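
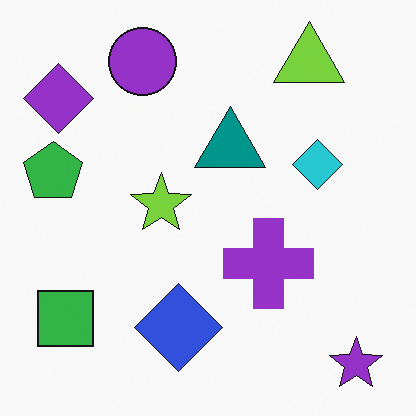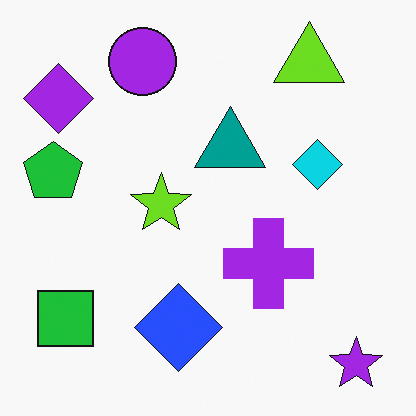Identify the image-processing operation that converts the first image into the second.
The transformation is: slightly oversaturated.

All colors are more vivid — a global saturation change.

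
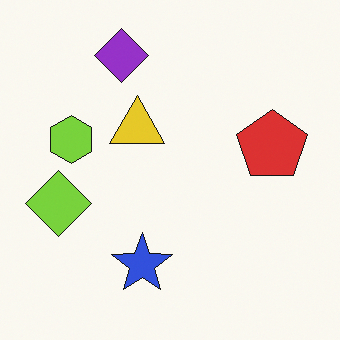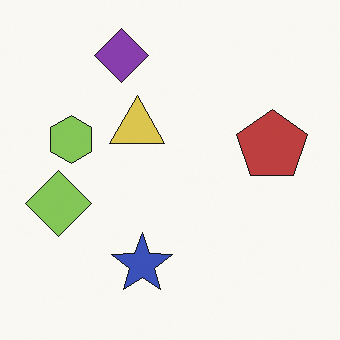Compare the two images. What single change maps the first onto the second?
The second image is the first slightly desaturated.

All colors are more muted and greyish — a global saturation change.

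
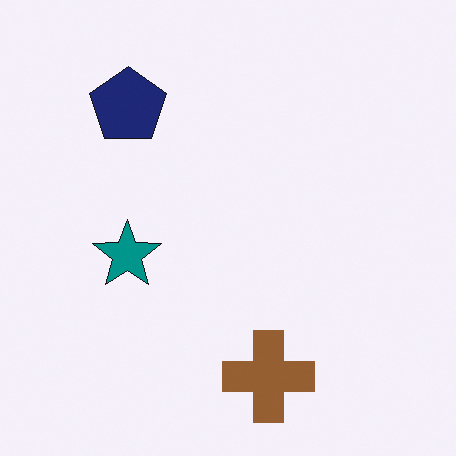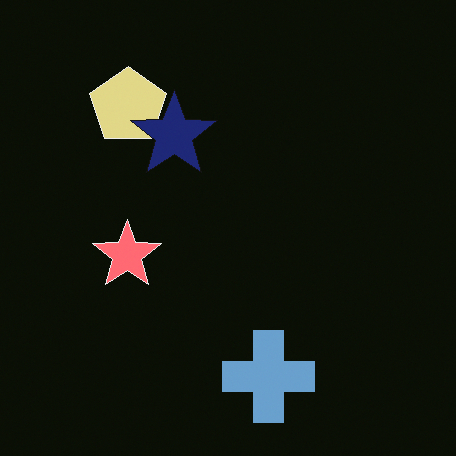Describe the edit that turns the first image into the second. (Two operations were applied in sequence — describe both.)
It was color-inverted (negative), then overlaid with an additional navy star.

The light background has become dark and every shape's color is its complement — a photographic negative. A navy star appears in the second image that is absent from the first.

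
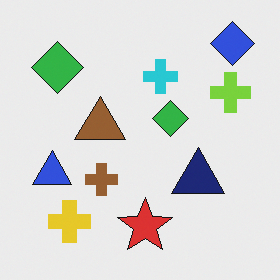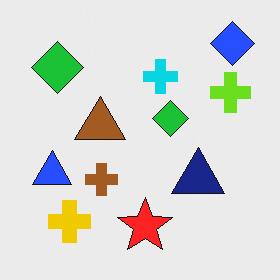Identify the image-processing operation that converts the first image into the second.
It was slightly oversaturated.

All colors are more vivid — a global saturation change.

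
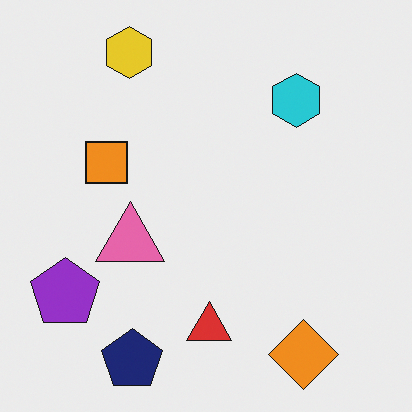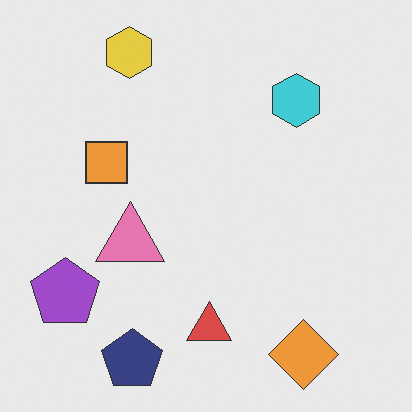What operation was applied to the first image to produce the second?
The second image is the first given slightly reduced contrast.

Tones are pushed toward mid-grey across the whole image — a global contrast change.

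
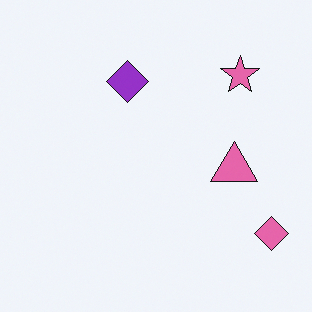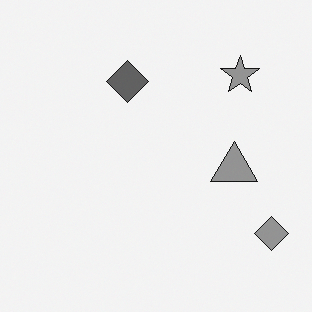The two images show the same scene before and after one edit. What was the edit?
The image was converted to grayscale.

All color is removed — every shape is now a shade of grey.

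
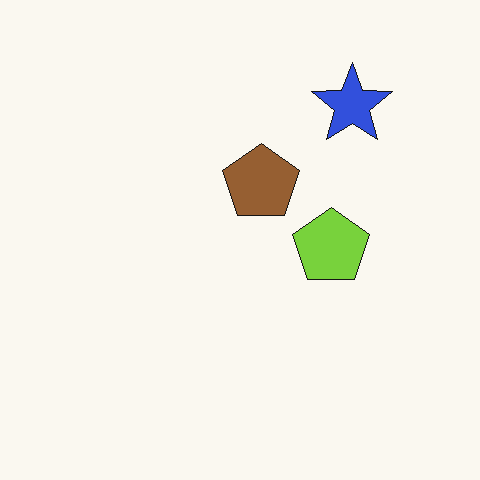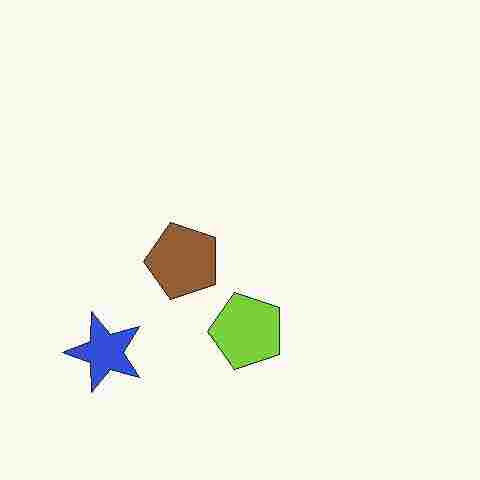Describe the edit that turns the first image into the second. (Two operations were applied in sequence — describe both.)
The second image is the first transposed (reflected across the top-left ↔ bottom-right diagonal), then heavily JPEG-compressed with obvious blocking artifacts.

Shapes have swapped their row and column positions — what was in the top-right is now in the bottom-left — a diagonal reflection. Blocky 8×8 compression artifacts appear around shape edges and the flat background shows ringing — characteristic JPEG degradation.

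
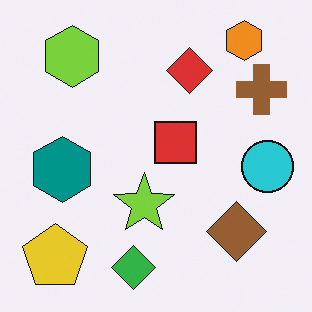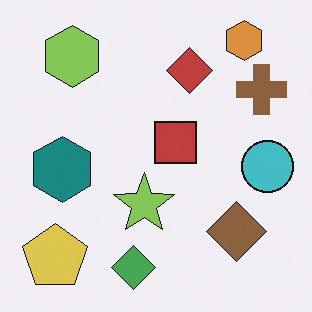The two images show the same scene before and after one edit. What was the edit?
The second image is the first slightly desaturated.

All colors are more muted and greyish — a global saturation change.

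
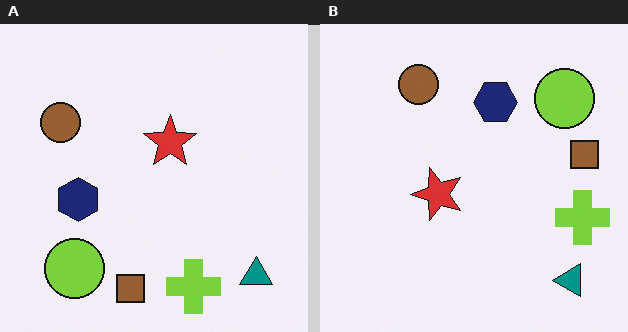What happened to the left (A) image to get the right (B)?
It was transposed (reflected across the top-left ↔ bottom-right diagonal).

Shapes have swapped their row and column positions — what was in the top-right is now in the bottom-left — a diagonal reflection.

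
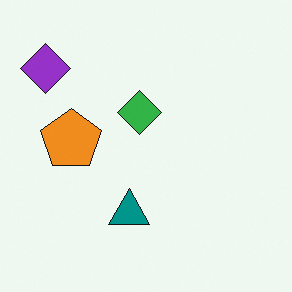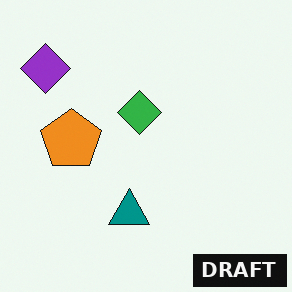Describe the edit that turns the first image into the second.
The image was watermarked with the text "DRAFT" in the lower-right corner.

A dark label reading "DRAFT" appears in the lower-right corner.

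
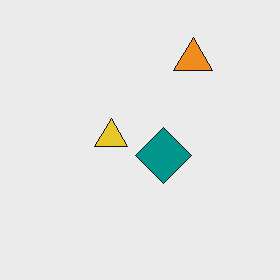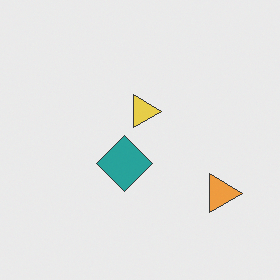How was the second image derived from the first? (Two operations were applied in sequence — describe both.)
The image was given slightly reduced contrast, then rotated 90° clockwise.

Tones are pushed toward mid-grey across the whole image — a global contrast change. The orange triangle sits in the top-right of the first image and the bottom-right of the second — consistent with a whole-image 90° clockwise rotation.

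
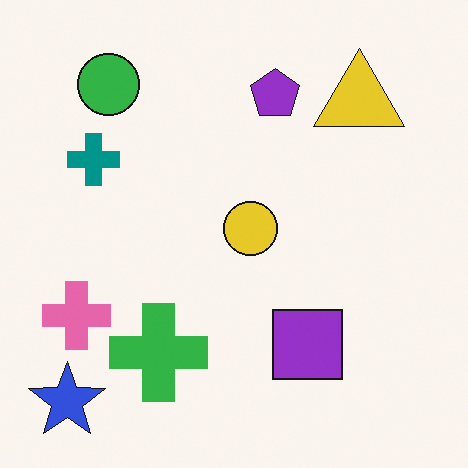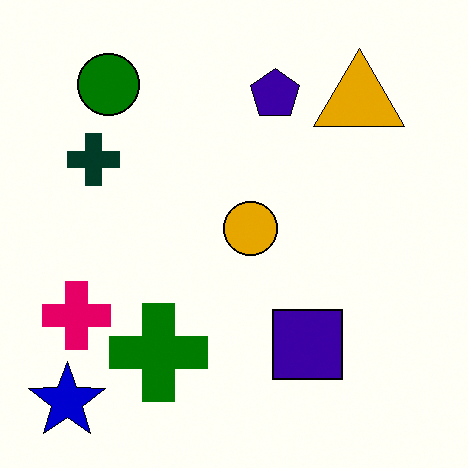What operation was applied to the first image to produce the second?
The second image is the first given much higher contrast.

Tones are pushed away from mid-grey across the whole image — a global contrast change.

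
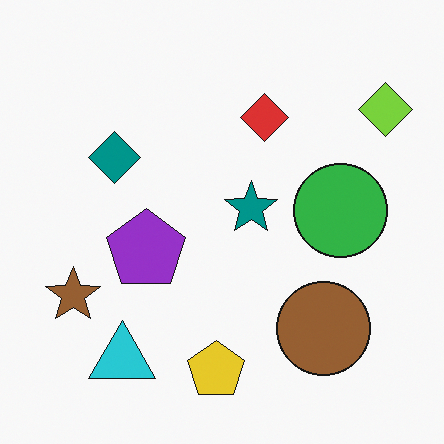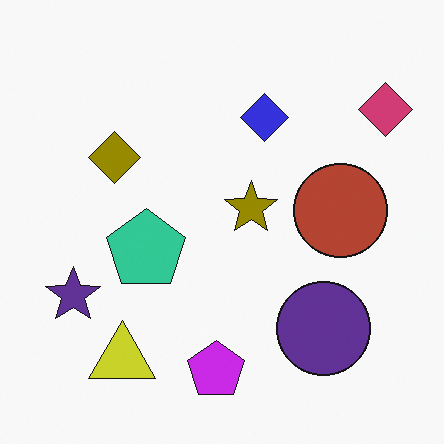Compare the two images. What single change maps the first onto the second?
The second image is the first hue-shifted through roughly half the color wheel.

Every shape's color has rotated by the same amount around the hue wheel — a uniform hue shift.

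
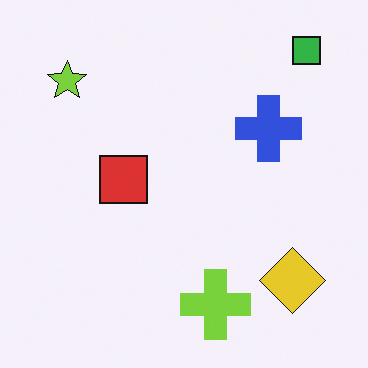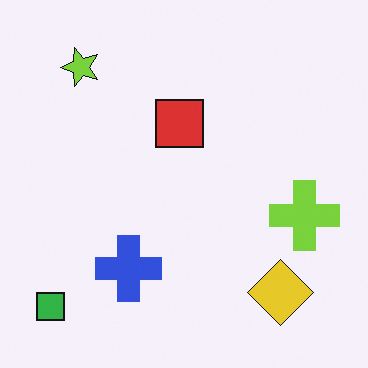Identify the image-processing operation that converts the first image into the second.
Transposed (reflected across the top-left ↔ bottom-right diagonal).

Shapes have swapped their row and column positions — what was in the top-right is now in the bottom-left — a diagonal reflection.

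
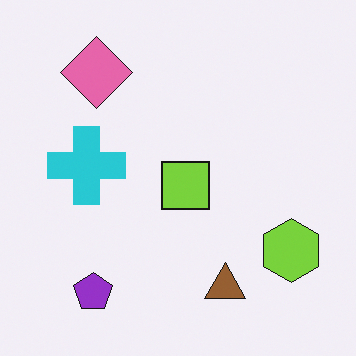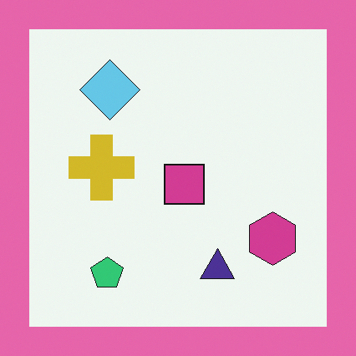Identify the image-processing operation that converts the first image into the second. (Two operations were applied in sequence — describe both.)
The second image is the first hue-shifted by a large amount, then framed with a pink border.

Every shape's color has rotated by the same amount around the hue wheel — a uniform hue shift. A solid pink frame runs around the edge of the second image, with the content slightly shrunk inside it.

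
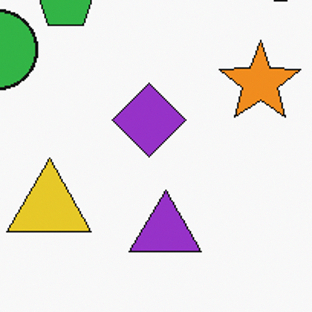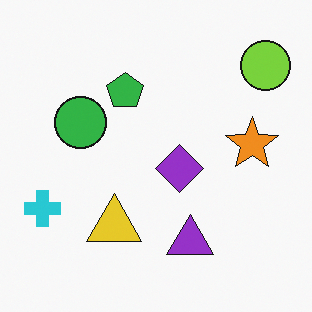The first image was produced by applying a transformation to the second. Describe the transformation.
It was cropped slightly and scaled back up.

The visible shapes are larger and the field of view is narrower; shapes near the original edges may be partly or wholly outside the frame — a crop-and-rescale.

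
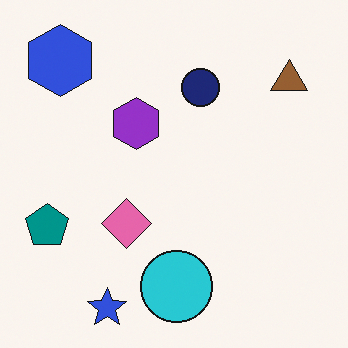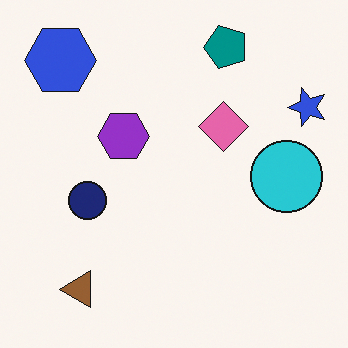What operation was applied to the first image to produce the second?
The second image is the first transposed (reflected across the top-left ↔ bottom-right diagonal).

Shapes have swapped their row and column positions — what was in the top-right is now in the bottom-left — a diagonal reflection.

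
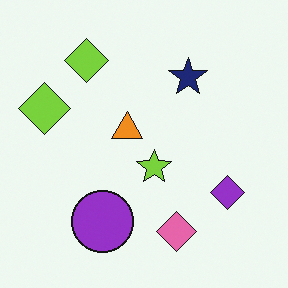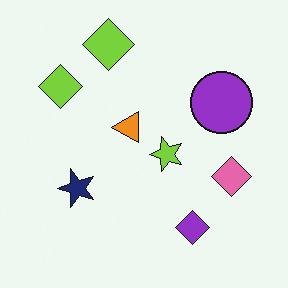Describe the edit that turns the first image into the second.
Transposed (reflected across the top-left ↔ bottom-right diagonal).

Shapes have swapped their row and column positions — what was in the top-right is now in the bottom-left — a diagonal reflection.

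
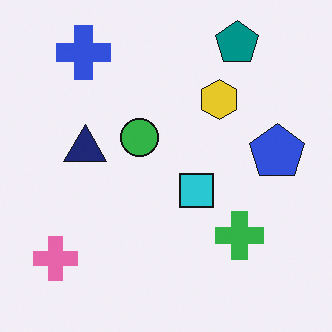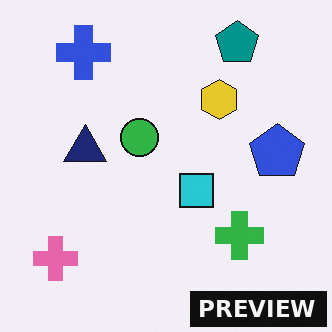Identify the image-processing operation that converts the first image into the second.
It was watermarked with the text "PREVIEW" in the lower-right corner.

A dark label reading "PREVIEW" appears in the lower-right corner.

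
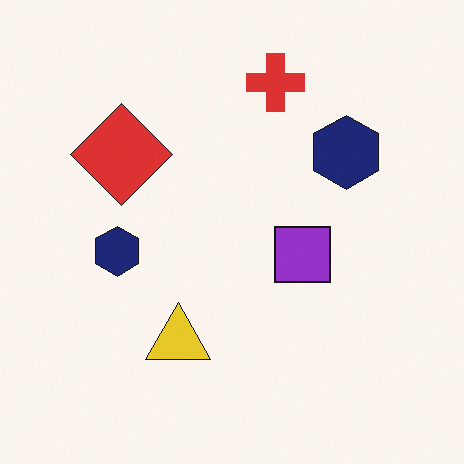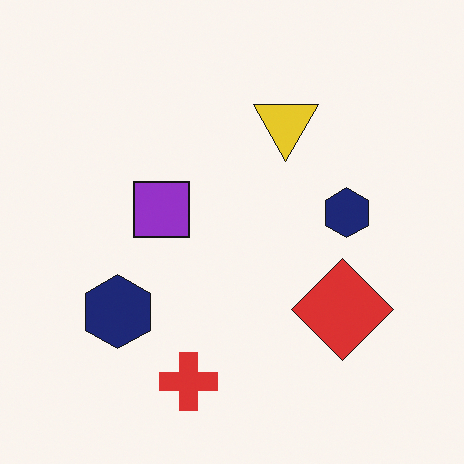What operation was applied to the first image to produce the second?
The transformation is: rotated 180°.

The red cross sits in the top of the first image and the bottom of the second — consistent with a whole-image 180° rotation.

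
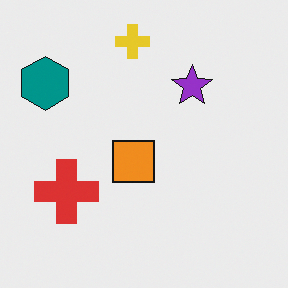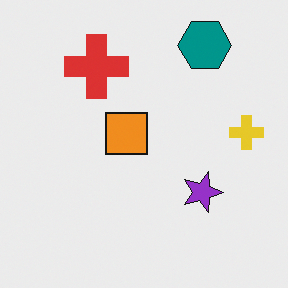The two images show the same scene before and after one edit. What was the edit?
The image was rotated 90° clockwise.

The teal hexagon sits in the top-left of the first image and the top-right of the second — consistent with a whole-image 90° clockwise rotation.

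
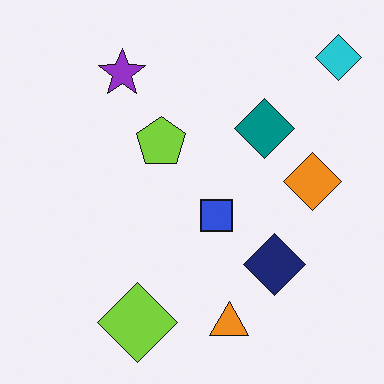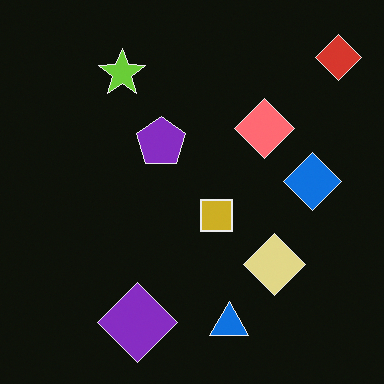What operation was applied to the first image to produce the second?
It was color-inverted (negative).

The light background has become dark and every shape's color is its complement — a photographic negative.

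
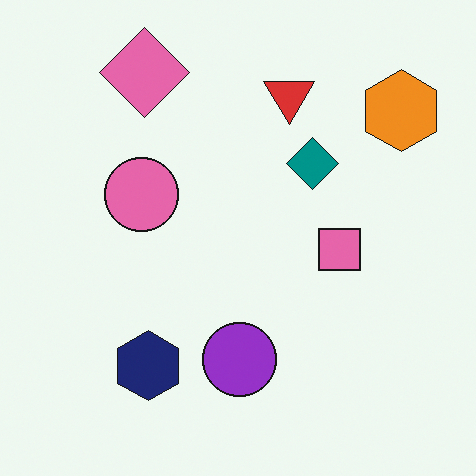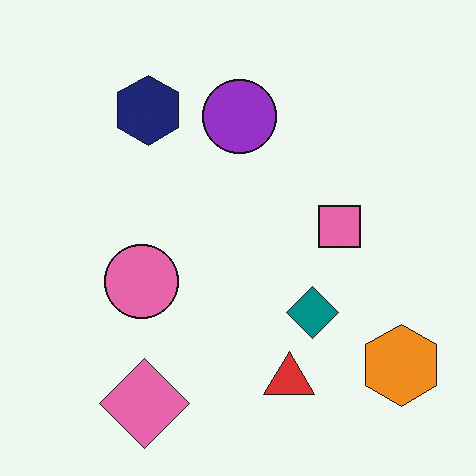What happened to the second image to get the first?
This is the original image flipped vertically (top ↔ bottom).

The pink diamond is in the bottom-left of the second image and the top-left of the first — shapes on opposite sides of the horizontal midline have swapped in a mirror flip.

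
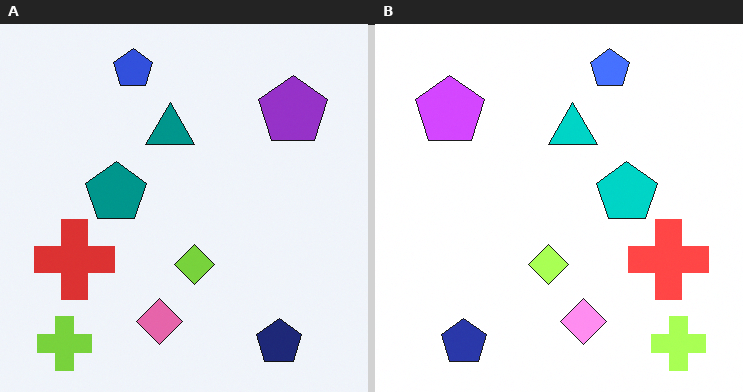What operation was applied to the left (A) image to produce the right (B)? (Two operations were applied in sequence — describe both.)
Substantially brightened, then flipped horizontally (left ↔ right).

Every pixel — background and shapes alike — is uniformly brightened. The lime cross is in the bottom-left of the left (A) image and the bottom-right of the right (B) — shapes on opposite sides of the vertical midline have swapped in a mirror flip.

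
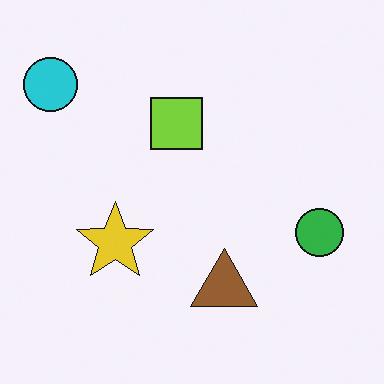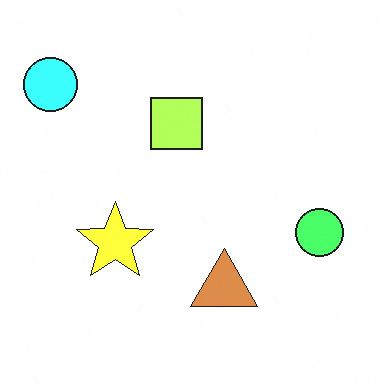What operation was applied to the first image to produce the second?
This is the original image noticeably brightened.

Every pixel — background and shapes alike — is uniformly brightened.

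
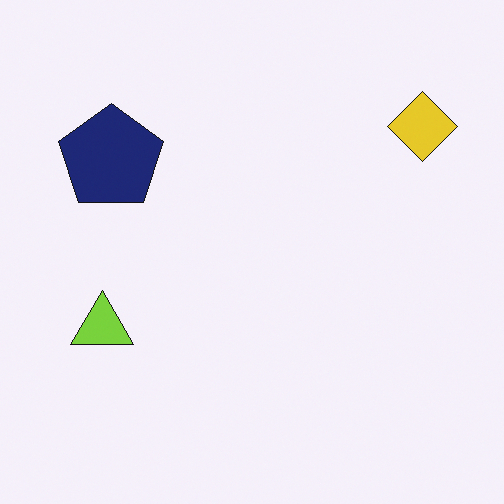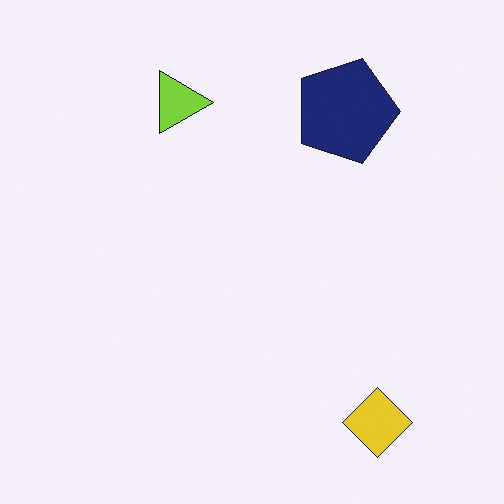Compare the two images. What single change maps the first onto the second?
Rotated 90° clockwise.

The yellow diamond sits in the top-right of the first image and the bottom-right of the second — consistent with a whole-image 90° clockwise rotation.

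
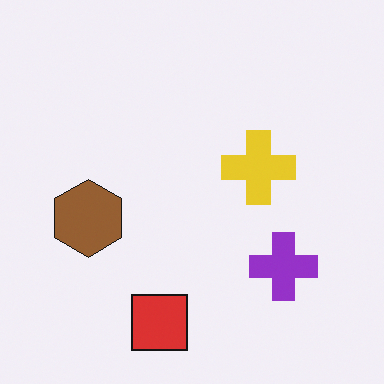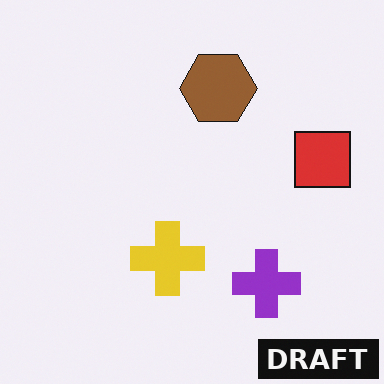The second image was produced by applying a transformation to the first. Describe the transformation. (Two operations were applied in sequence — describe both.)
The image was transposed (reflected across the top-left ↔ bottom-right diagonal), then watermarked with the text "DRAFT" in the lower-right corner.

Shapes have swapped their row and column positions — what was in the top-right is now in the bottom-left — a diagonal reflection. A dark label reading "DRAFT" appears in the lower-right corner.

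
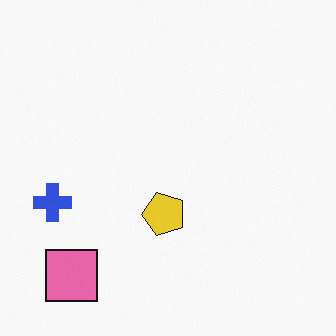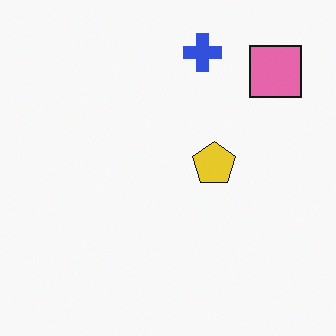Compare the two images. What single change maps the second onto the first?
It was transposed (reflected across the top-left ↔ bottom-right diagonal).

Shapes have swapped their row and column positions — what was in the top-right is now in the bottom-left — a diagonal reflection.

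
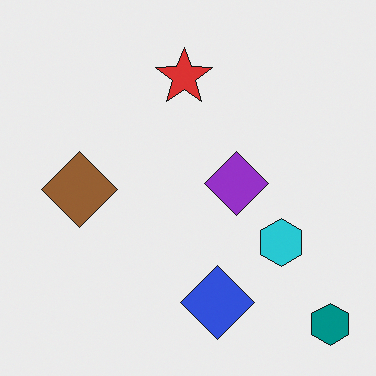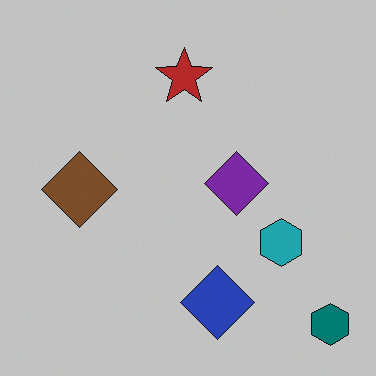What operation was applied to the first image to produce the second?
It was slightly darkened.

Every pixel — background and shapes alike — is uniformly darkened.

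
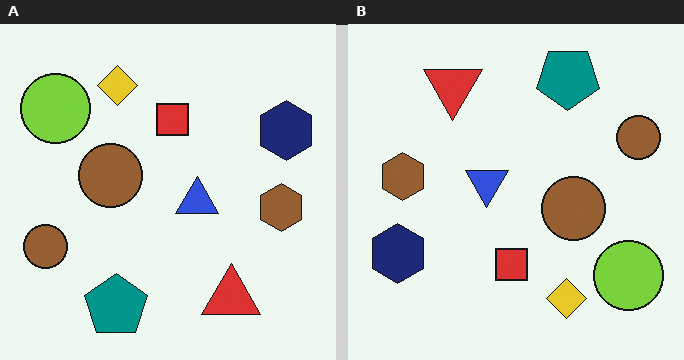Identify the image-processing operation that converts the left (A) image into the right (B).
The image was rotated 180°.

The lime circle sits in the top-left of the left (A) image and the bottom-right of the right (B) — consistent with a whole-image 180° rotation.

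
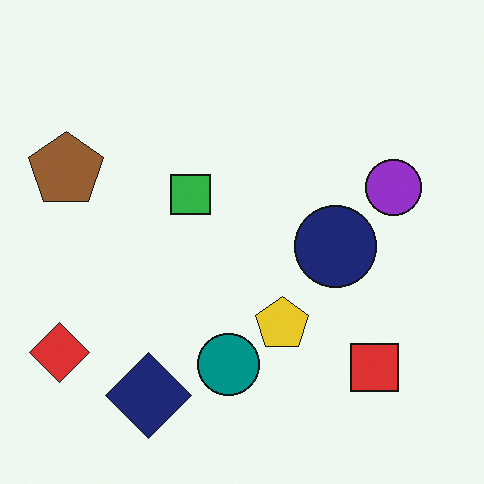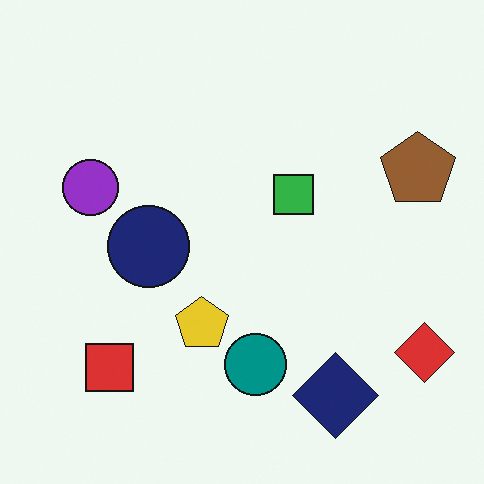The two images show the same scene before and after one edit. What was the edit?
The image was flipped horizontally (left ↔ right).

The red diamond is in the bottom-left of the first image and the bottom-right of the second — shapes on opposite sides of the vertical midline have swapped in a mirror flip.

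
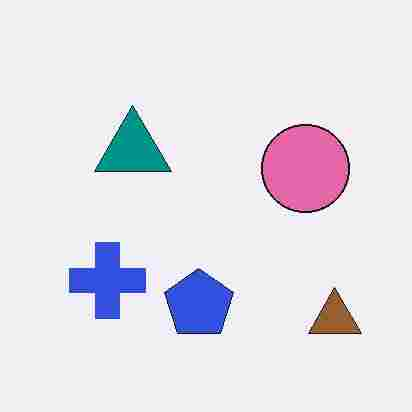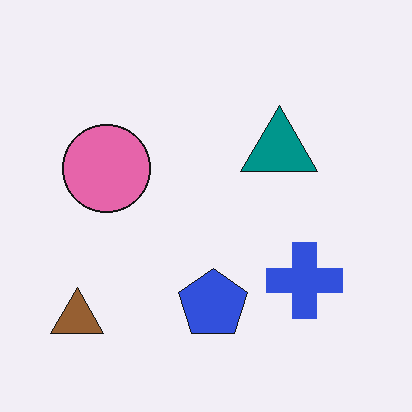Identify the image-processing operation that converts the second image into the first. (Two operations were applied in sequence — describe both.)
The first image is the second flipped horizontally (left ↔ right), then degraded with heavy JPEG compression.

The brown triangle is in the bottom-left of the second image and the bottom-right of the first — shapes on opposite sides of the vertical midline have swapped in a mirror flip. Blocky 8×8 compression artifacts appear around shape edges and the flat background shows ringing — characteristic JPEG degradation.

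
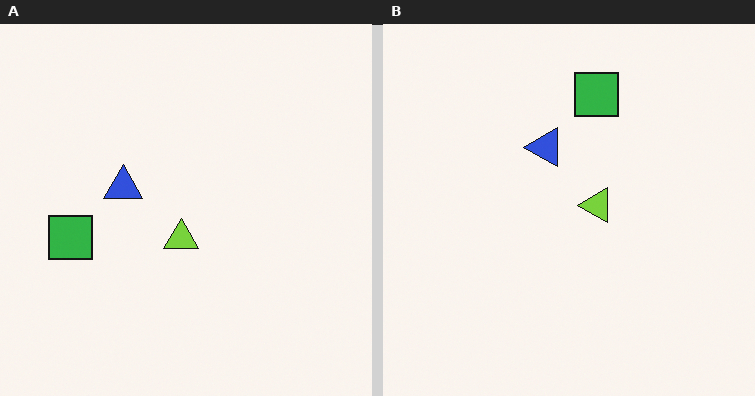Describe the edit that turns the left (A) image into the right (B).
The right (B) image is the left (A) transposed (reflected across the top-left ↔ bottom-right diagonal).

Shapes have swapped their row and column positions — what was in the top-right is now in the bottom-left — a diagonal reflection.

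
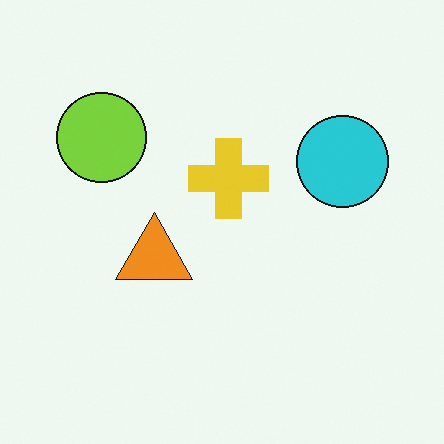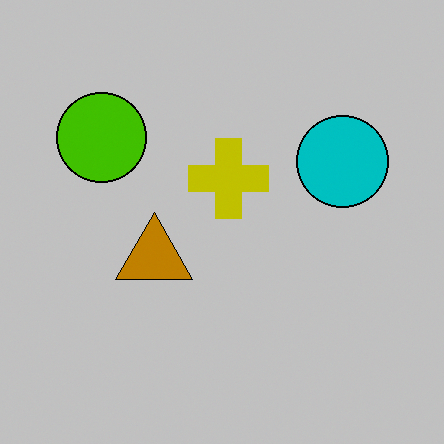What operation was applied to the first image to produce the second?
Aggressively posterized.

Each flat color has snapped to a coarser quantized level — most visibly, the near-white background has dropped to a flat grey.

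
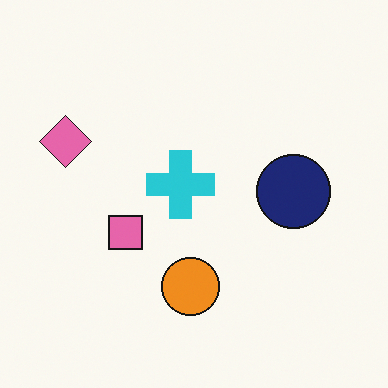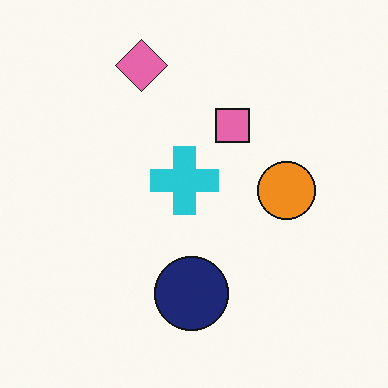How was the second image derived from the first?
This is the original image transposed (reflected across the top-left ↔ bottom-right diagonal).

Shapes have swapped their row and column positions — what was in the top-right is now in the bottom-left — a diagonal reflection.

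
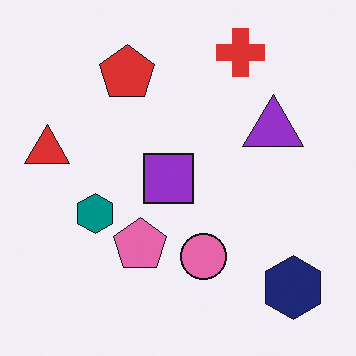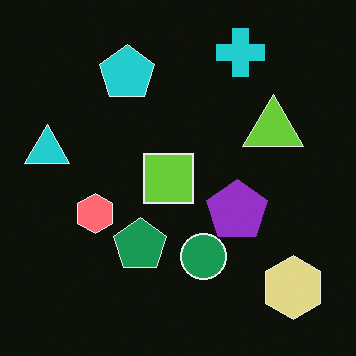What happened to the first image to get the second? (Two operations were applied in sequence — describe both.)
This is the original image color-inverted (negative), then overlaid with an additional purple pentagon.

The light background has become dark and every shape's color is its complement — a photographic negative. A purple pentagon appears in the second image that is absent from the first.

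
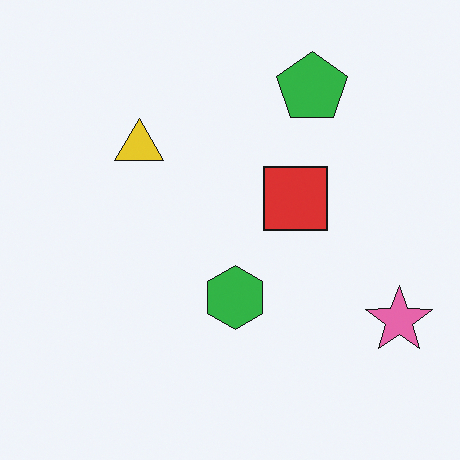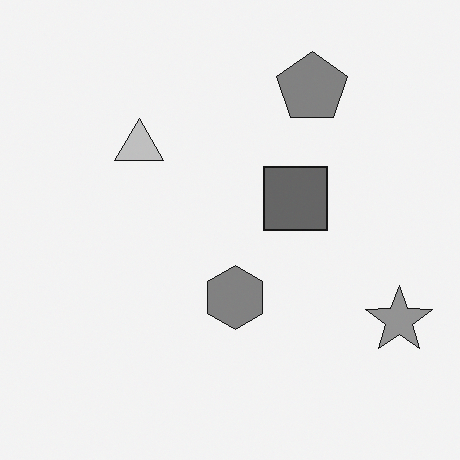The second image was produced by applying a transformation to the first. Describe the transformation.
The transformation is: converted to grayscale.

All color is removed — every shape is now a shade of grey.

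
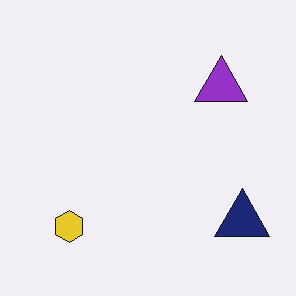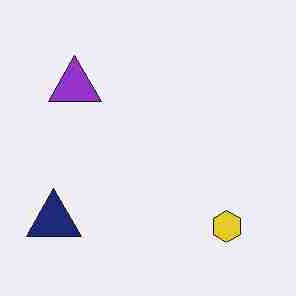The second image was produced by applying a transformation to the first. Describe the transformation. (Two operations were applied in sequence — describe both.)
The transformation is: degraded with heavy JPEG compression, then flipped horizontally (left ↔ right).

Blocky 8×8 compression artifacts appear around shape edges and the flat background shows ringing — characteristic JPEG degradation. The navy triangle is in the bottom-right of the first image and the bottom-left of the second — shapes on opposite sides of the vertical midline have swapped in a mirror flip.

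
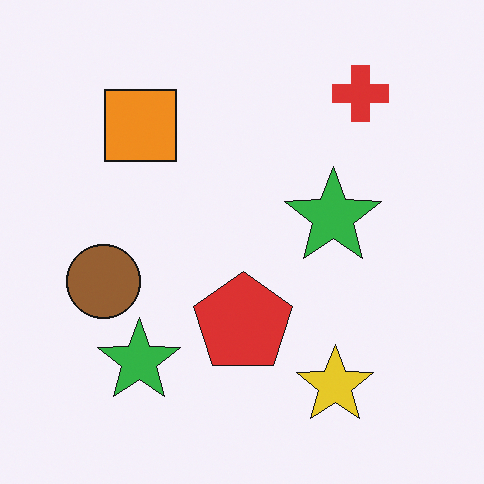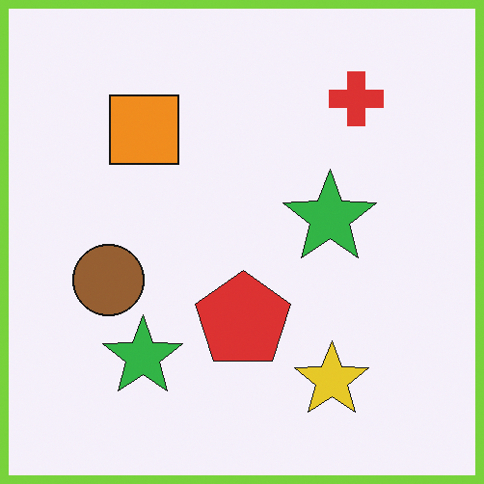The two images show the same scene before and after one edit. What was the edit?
The second image is the first framed with a lime border.

A solid lime frame runs around the edge of the second image, with the content slightly shrunk inside it.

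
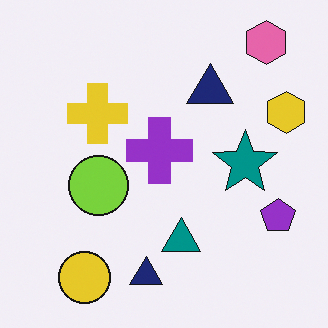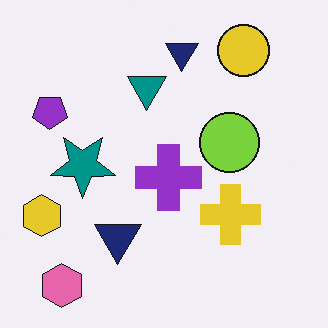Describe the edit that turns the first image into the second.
The transformation is: rotated 180°.

The pink hexagon sits in the top-right of the first image and the bottom-left of the second — consistent with a whole-image 180° rotation.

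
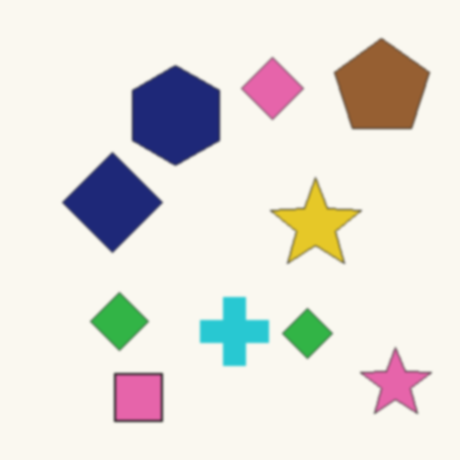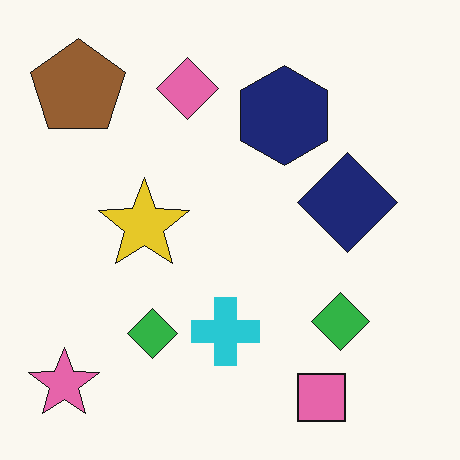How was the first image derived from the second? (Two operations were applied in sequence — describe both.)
Slightly softened, then flipped horizontally (left ↔ right).

Shape edges and outlines are uniformly softened across the whole image. The pink star is in the bottom-left of the second image and the bottom-right of the first — shapes on opposite sides of the vertical midline have swapped in a mirror flip.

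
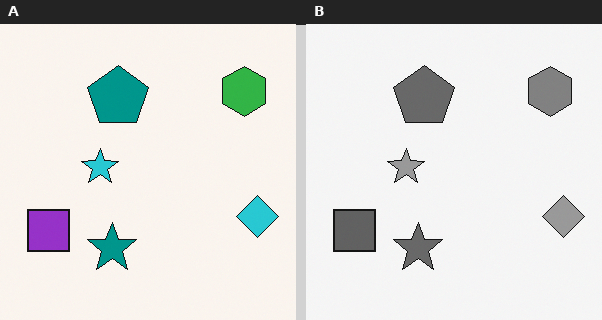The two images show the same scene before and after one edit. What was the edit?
The transformation is: converted to grayscale.

All color is removed — every shape is now a shade of grey.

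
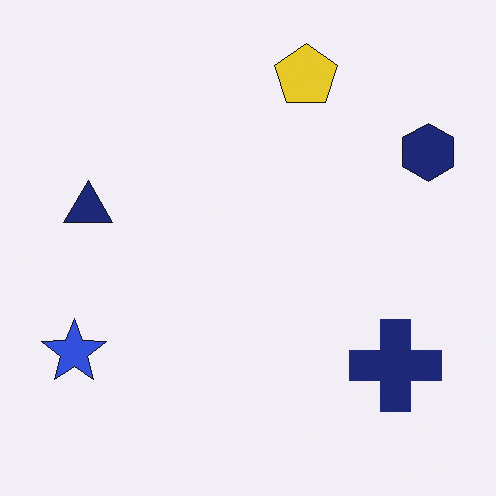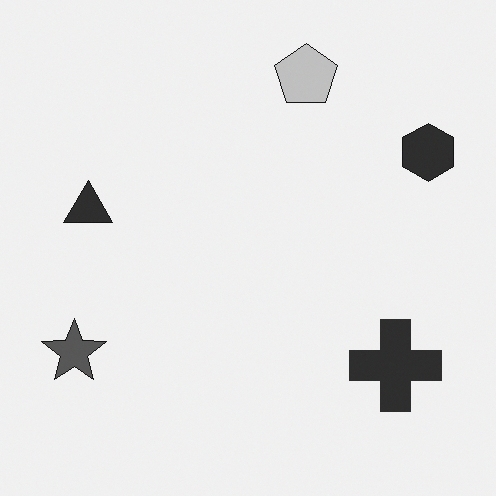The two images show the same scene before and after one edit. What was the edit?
The transformation is: converted to grayscale.

All color is removed — every shape is now a shade of grey.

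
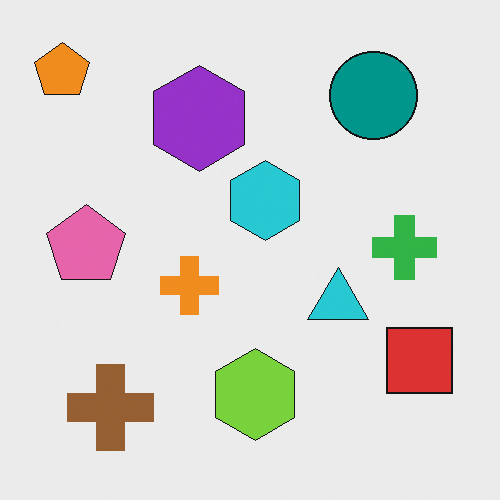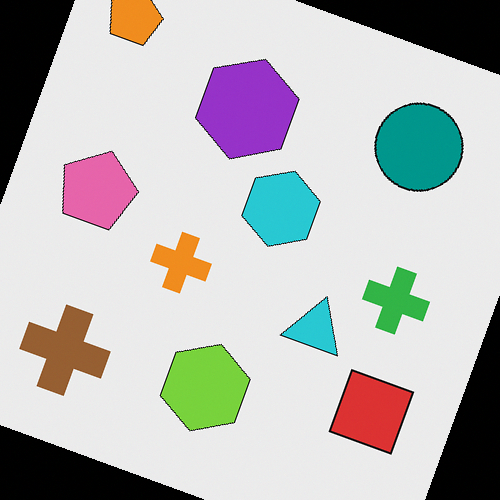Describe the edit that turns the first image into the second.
The second image is the first rotated clockwise by a clearly visible amount.

Every shape is tilted by the same angle and the image corners show triangular fill wedges — a whole-image rotation by a non-right angle.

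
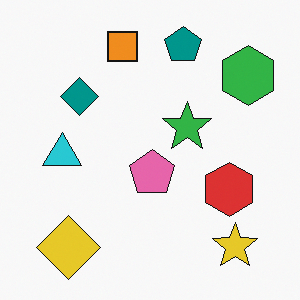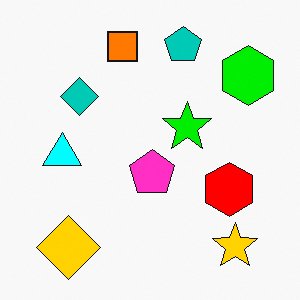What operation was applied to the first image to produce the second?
The image was made much more vivid (saturation change).

All colors are more vivid — a global saturation change.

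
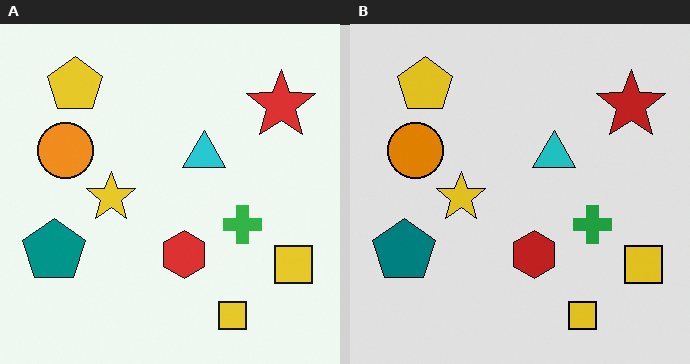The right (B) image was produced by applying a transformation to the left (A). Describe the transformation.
The right (B) image is the left (A) posterized to a reduced palette.

Each flat color has snapped to a coarser quantized level — most visibly, the near-white background has dropped to a flat grey.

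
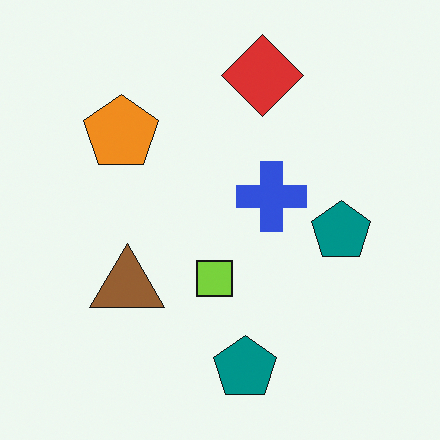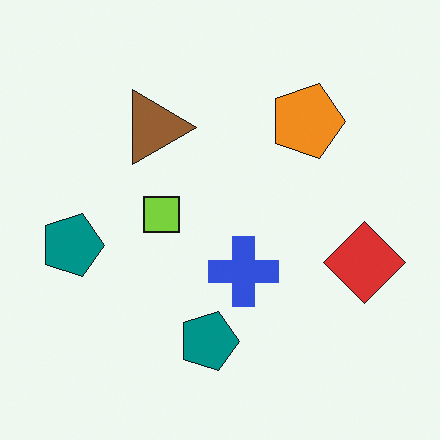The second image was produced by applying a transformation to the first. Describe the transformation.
The image was rotated 90° clockwise.

The red diamond sits in the top of the first image and the right of the second — consistent with a whole-image 90° clockwise rotation.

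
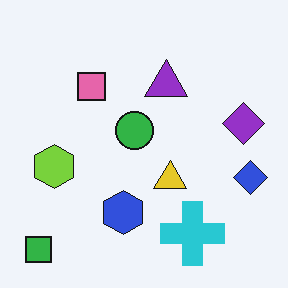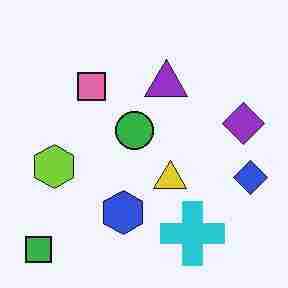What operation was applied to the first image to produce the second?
The transformation is: degraded with heavy JPEG compression.

Blocky 8×8 compression artifacts appear around shape edges and the flat background shows ringing — characteristic JPEG degradation.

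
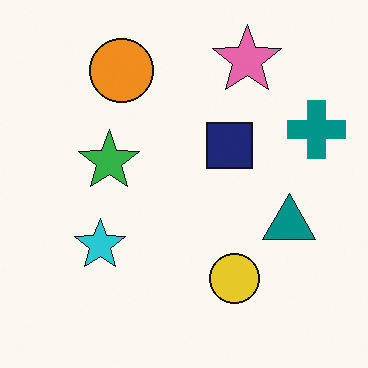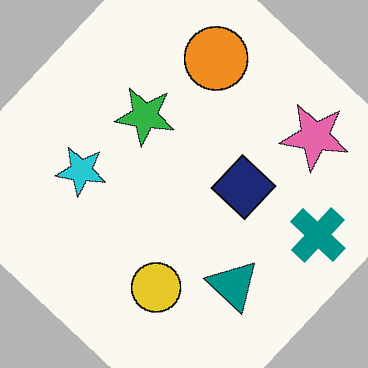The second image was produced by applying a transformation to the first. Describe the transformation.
Rotated clockwise by a large amount — several tens of degrees.

Every shape is tilted by the same angle and the image corners show triangular fill wedges — a whole-image rotation by a non-right angle.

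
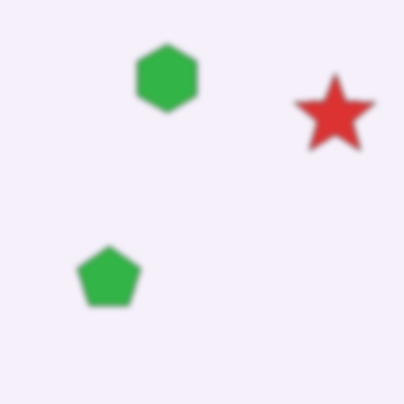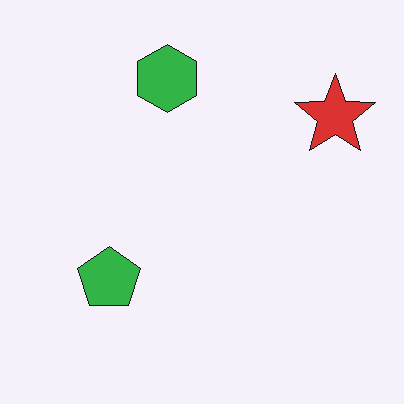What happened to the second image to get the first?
Noticeably gaussian-blurred.

Shape edges and outlines are uniformly softened across the whole image.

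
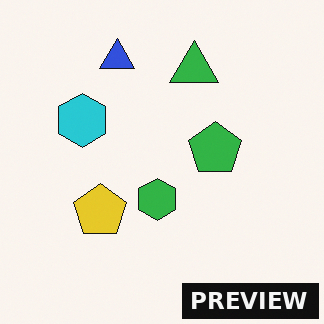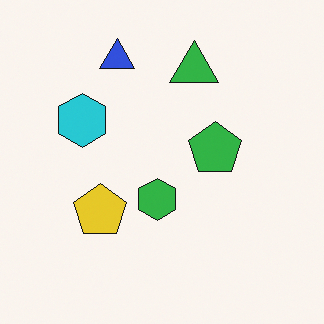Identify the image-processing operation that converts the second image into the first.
The first image is the second watermarked with the text "PREVIEW" in the lower-right corner.

A dark label reading "PREVIEW" appears in the lower-right corner.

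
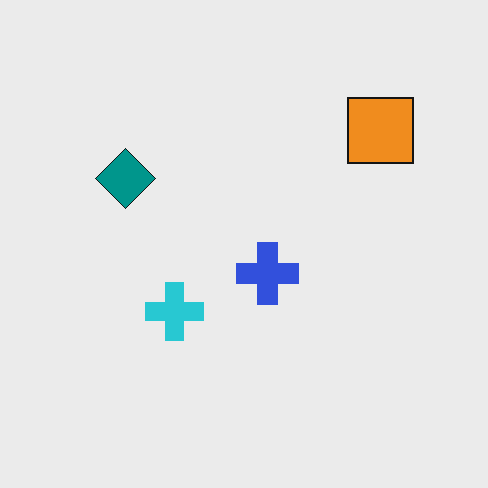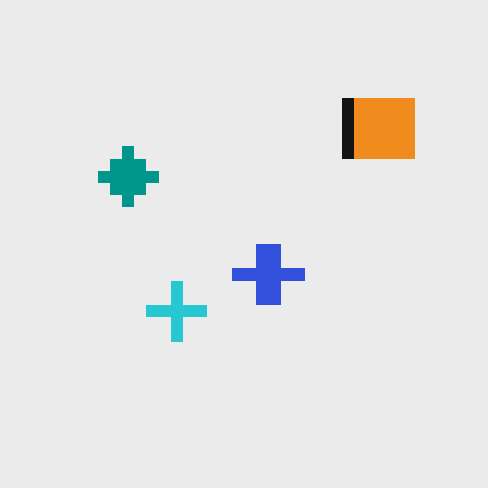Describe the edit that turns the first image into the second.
The transformation is: heavily pixelated into large blocks.

Shapes are reduced to large square blocks; fine edges and outlines are lost — a downscale-then-upscale (mosaic) effect.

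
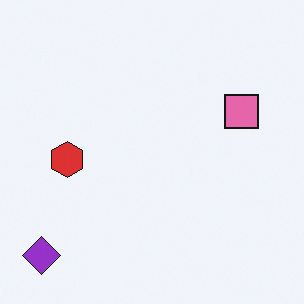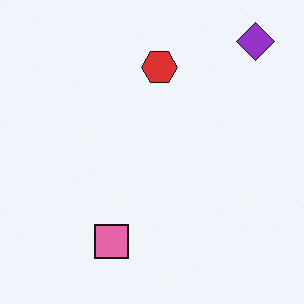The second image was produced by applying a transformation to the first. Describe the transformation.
The image was transposed (reflected across the top-left ↔ bottom-right diagonal).

Shapes have swapped their row and column positions — what was in the top-right is now in the bottom-left — a diagonal reflection.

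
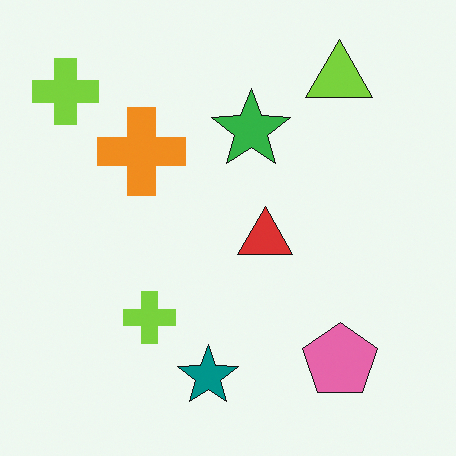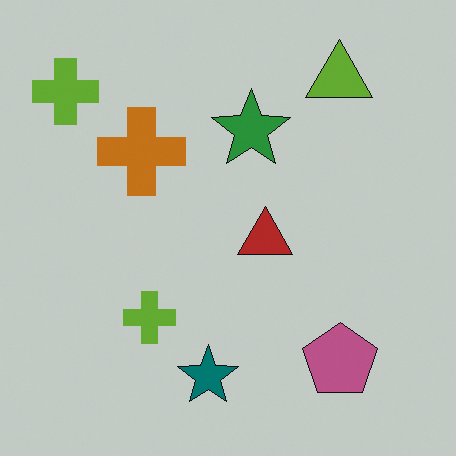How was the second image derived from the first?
It was slightly darkened.

Every pixel — background and shapes alike — is uniformly darkened.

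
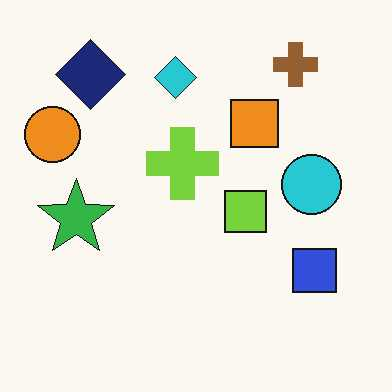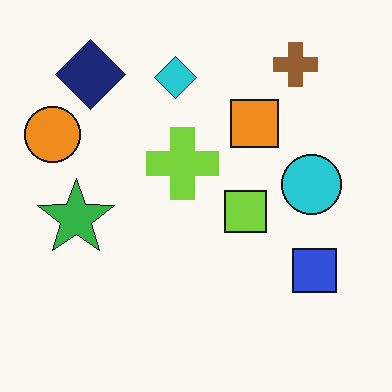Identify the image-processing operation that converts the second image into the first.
JPEG-compressed with visible artifacts.

Blocky 8×8 compression artifacts appear around shape edges and the flat background shows ringing — characteristic JPEG degradation.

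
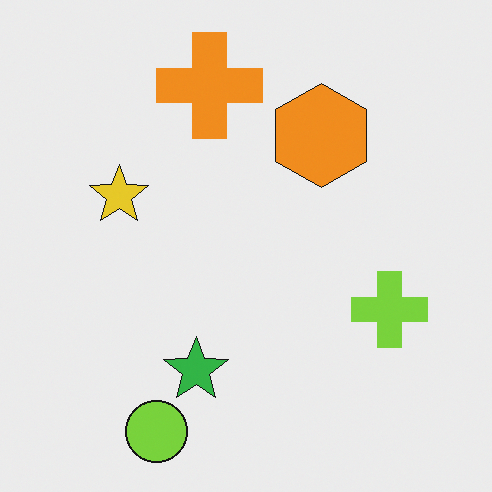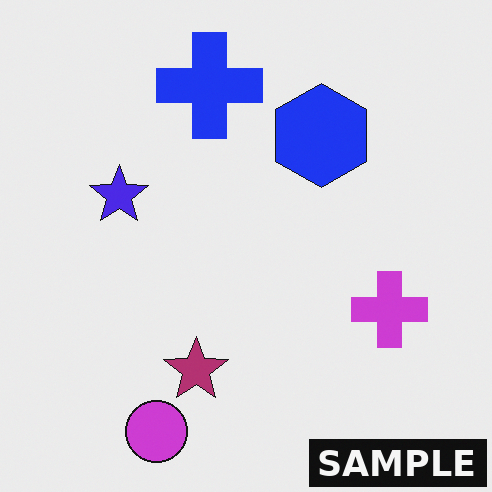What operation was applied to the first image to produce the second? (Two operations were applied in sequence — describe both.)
Hue-shifted by a large amount, then watermarked with the text "SAMPLE" in the lower-right corner.

Every shape's color has rotated by the same amount around the hue wheel — a uniform hue shift. A dark label reading "SAMPLE" appears in the lower-right corner.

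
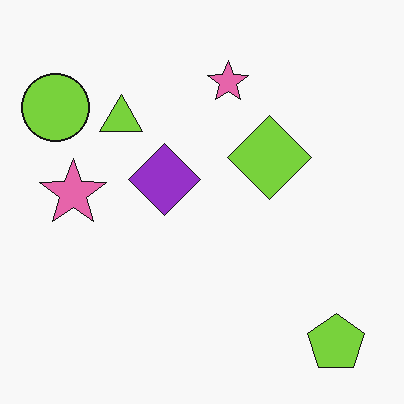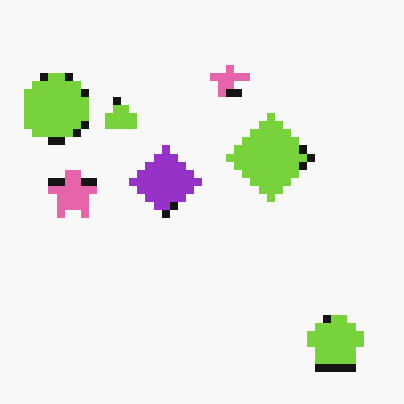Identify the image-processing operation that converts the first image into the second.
It was moderately pixelated.

Shapes are reduced to large square blocks; fine edges and outlines are lost — a downscale-then-upscale (mosaic) effect.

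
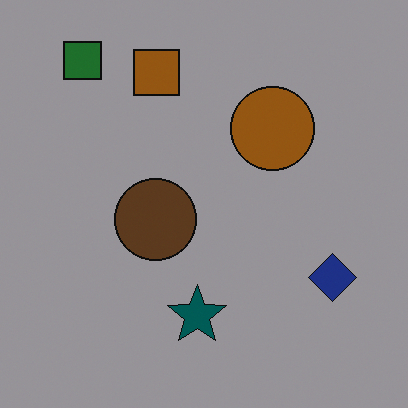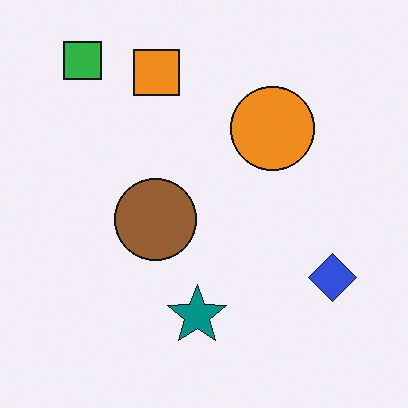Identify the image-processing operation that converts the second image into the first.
The first image is the second darkened a lot.

Every pixel — background and shapes alike — is uniformly darkened.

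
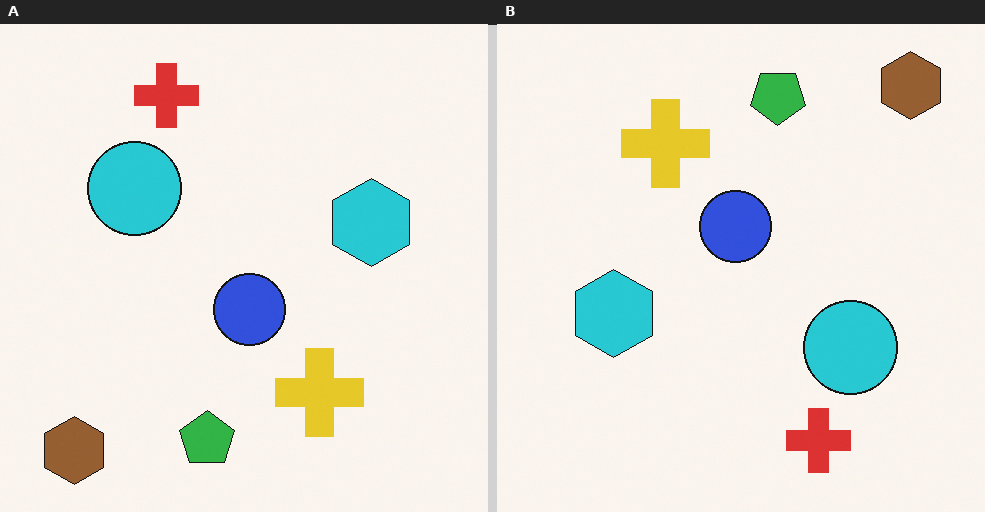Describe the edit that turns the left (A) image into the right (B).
It was rotated 180°.

The brown hexagon sits in the bottom-left of the left (A) image and the top-right of the right (B) — consistent with a whole-image 180° rotation.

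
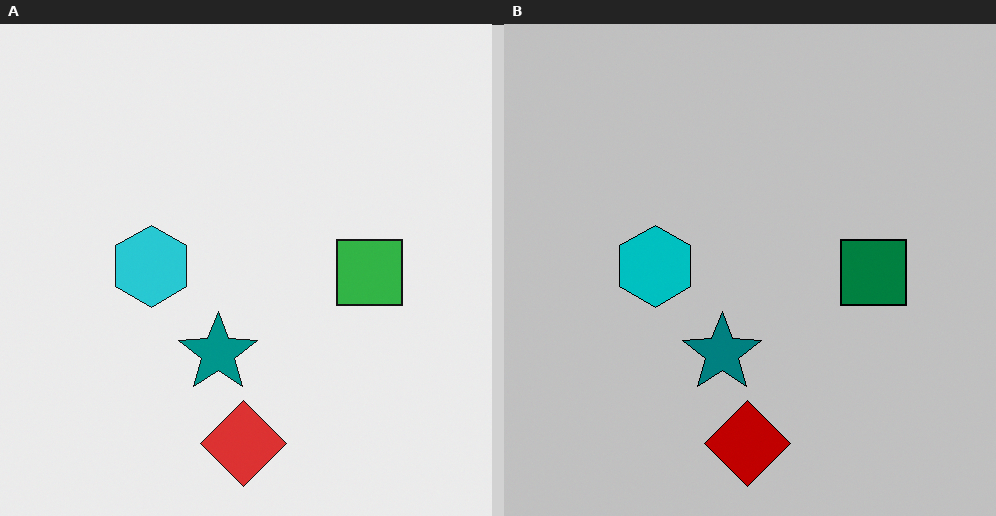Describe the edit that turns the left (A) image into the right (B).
The image was aggressively posterized.

Each flat color has snapped to a coarser quantized level — most visibly, the near-white background has dropped to a flat grey.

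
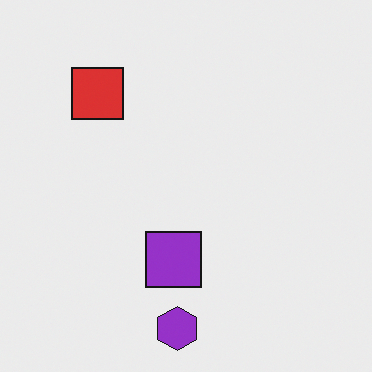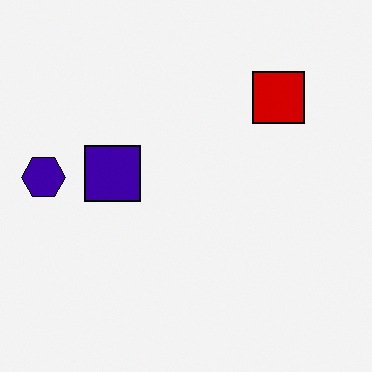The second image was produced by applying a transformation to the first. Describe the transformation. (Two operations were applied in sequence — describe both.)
The transformation is: rotated 90° clockwise, then boosted in contrast.

The purple hexagon sits in the bottom of the first image and the left of the second — consistent with a whole-image 90° clockwise rotation. Tones are pushed away from mid-grey across the whole image — a global contrast change.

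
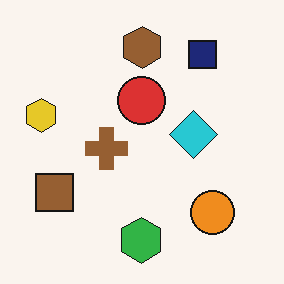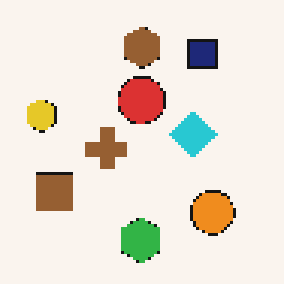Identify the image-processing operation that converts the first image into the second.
The image was mildly pixelated.

Shapes are reduced to large square blocks; fine edges and outlines are lost — a downscale-then-upscale (mosaic) effect.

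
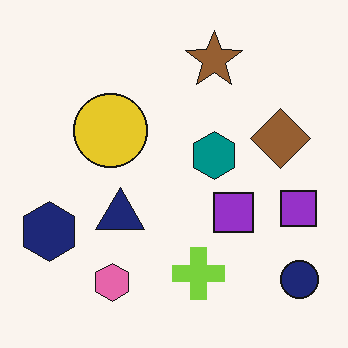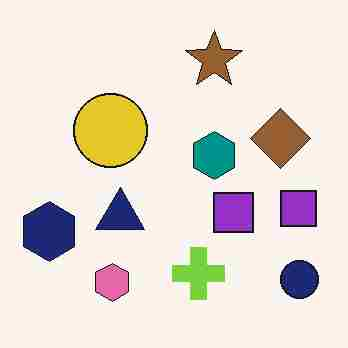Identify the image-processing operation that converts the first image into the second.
This is the original image heavily JPEG-compressed with obvious blocking artifacts.

Blocky 8×8 compression artifacts appear around shape edges and the flat background shows ringing — characteristic JPEG degradation.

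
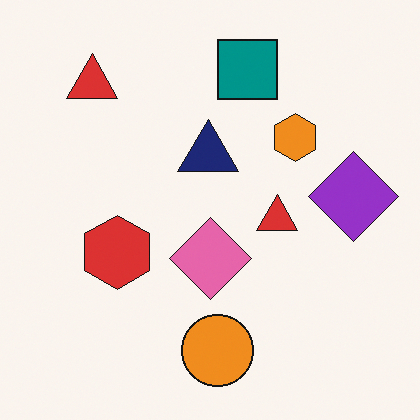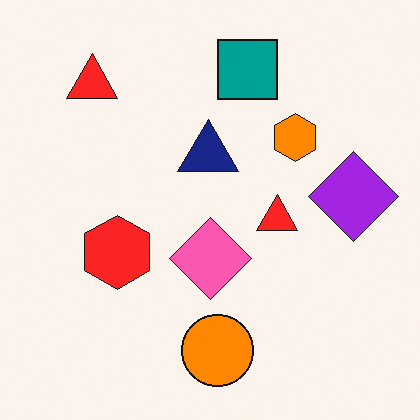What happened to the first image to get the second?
It was slightly oversaturated.

All colors are more vivid — a global saturation change.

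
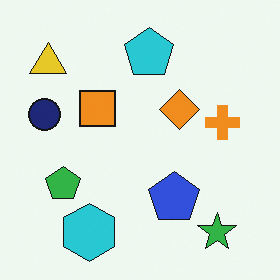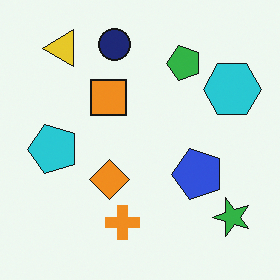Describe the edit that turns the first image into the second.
It was transposed (reflected across the top-left ↔ bottom-right diagonal).

Shapes have swapped their row and column positions — what was in the top-right is now in the bottom-left — a diagonal reflection.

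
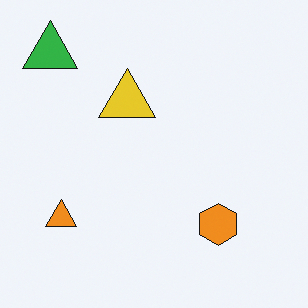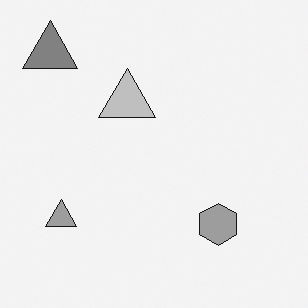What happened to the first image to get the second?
This is the original image converted to grayscale.

All color is removed — every shape is now a shade of grey.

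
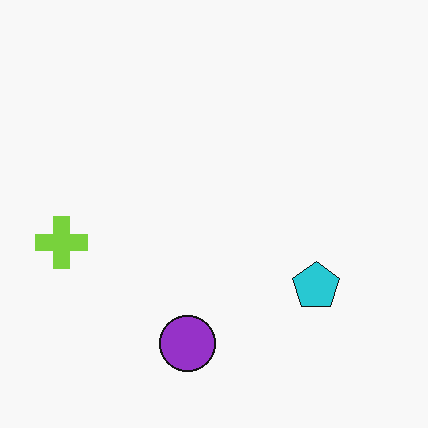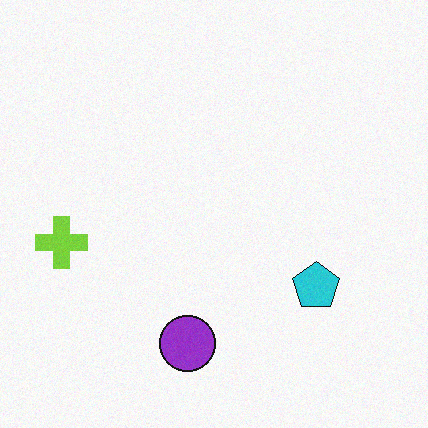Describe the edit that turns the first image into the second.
The image was degraded with light additive noise.

Random speckle covers the whole image, including the flat background.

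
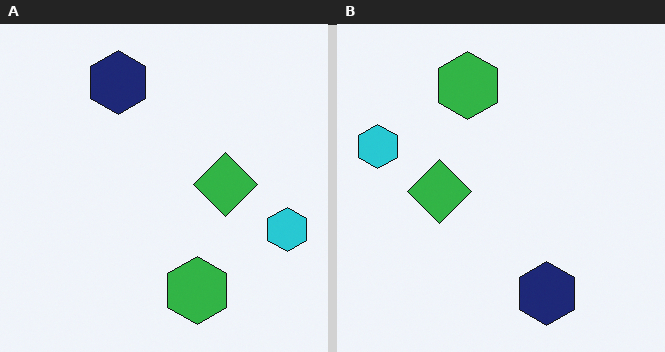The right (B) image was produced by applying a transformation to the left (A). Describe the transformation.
This is the original image rotated 180°.

The cyan hexagon sits in the right of the left (A) image and the left of the right (B) — consistent with a whole-image 180° rotation.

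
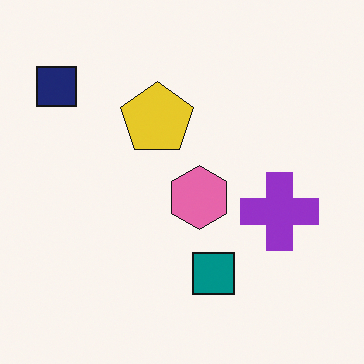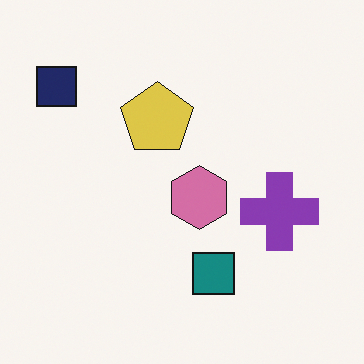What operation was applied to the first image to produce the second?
The transformation is: slightly desaturated.

All colors are more muted and greyish — a global saturation change.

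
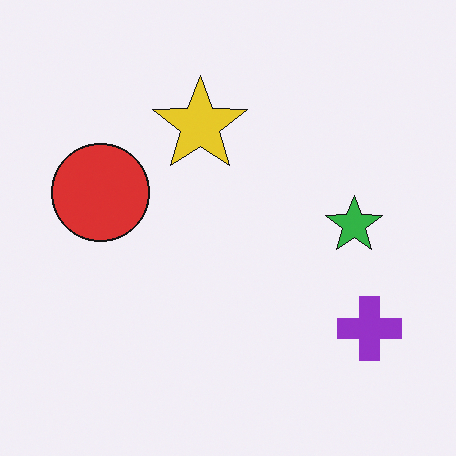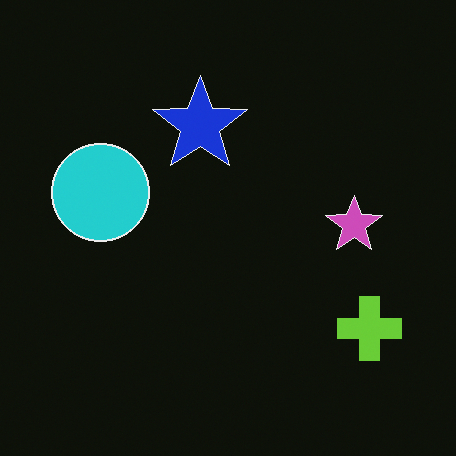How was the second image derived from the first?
It was color-inverted (negative).

The light background has become dark and every shape's color is its complement — a photographic negative.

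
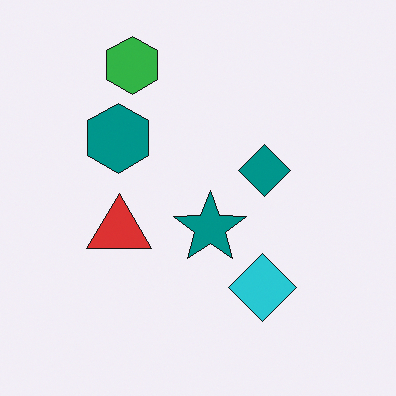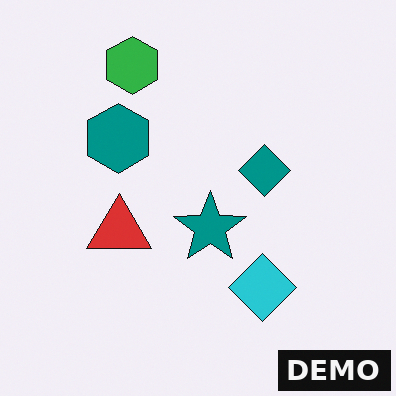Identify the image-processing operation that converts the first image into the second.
Watermarked with the text "DEMO" in the lower-right corner.

A dark label reading "DEMO" appears in the lower-right corner.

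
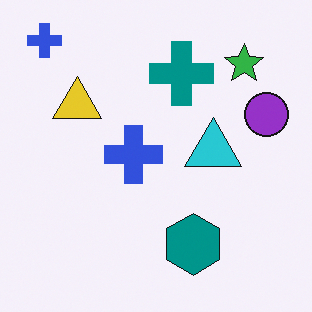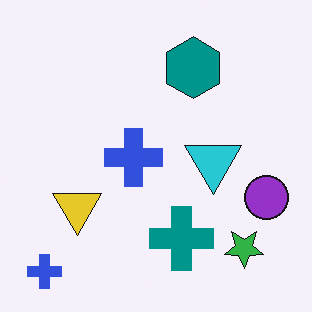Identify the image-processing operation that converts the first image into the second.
The image was flipped vertically (top ↔ bottom).

The green star is in the top-right of the first image and the bottom-right of the second — shapes on opposite sides of the horizontal midline have swapped in a mirror flip.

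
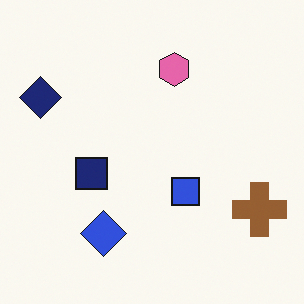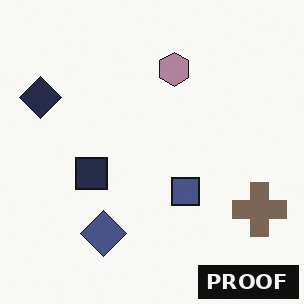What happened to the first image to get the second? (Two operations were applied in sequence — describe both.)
This is the original image heavily desaturated, then watermarked with the text "PROOF" in the lower-right corner.

All colors are more muted and greyish — a global saturation change. A dark label reading "PROOF" appears in the lower-right corner.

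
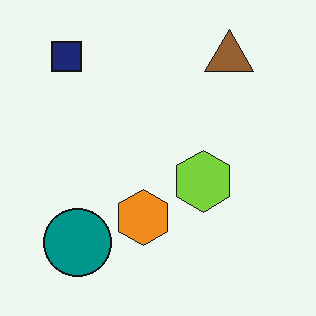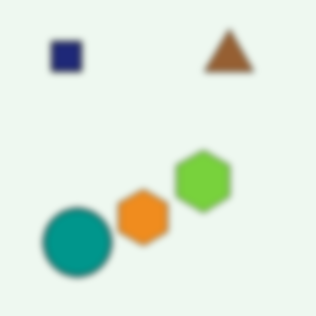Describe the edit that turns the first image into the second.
Moderately blurred.

Shape edges and outlines are uniformly softened across the whole image.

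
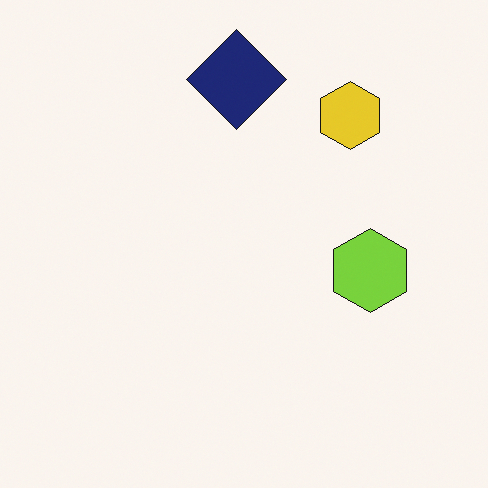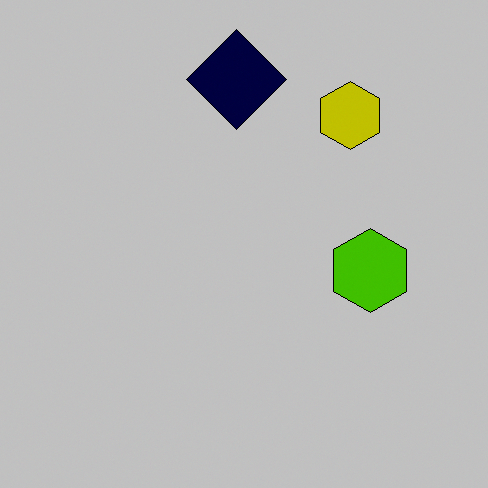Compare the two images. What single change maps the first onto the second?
The image was heavily posterized to just a handful of flat colors.

Each flat color has snapped to a coarser quantized level — most visibly, the near-white background has dropped to a flat grey.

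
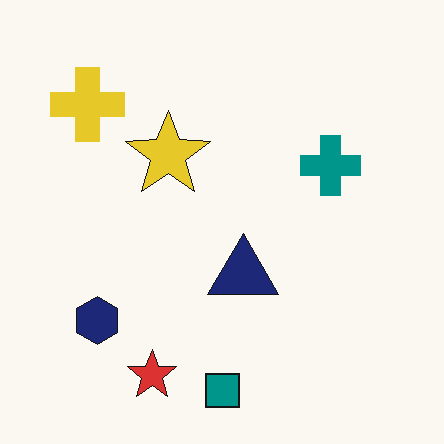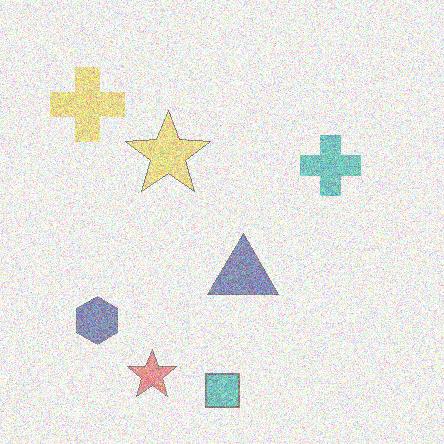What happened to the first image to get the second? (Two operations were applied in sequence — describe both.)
It was washed out (contrast reduced), then degraded with moderate additive noise.

Tones are pushed toward mid-grey across the whole image — a global contrast change. Random speckle covers the whole image, including the flat background.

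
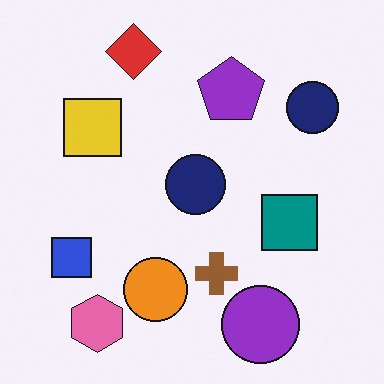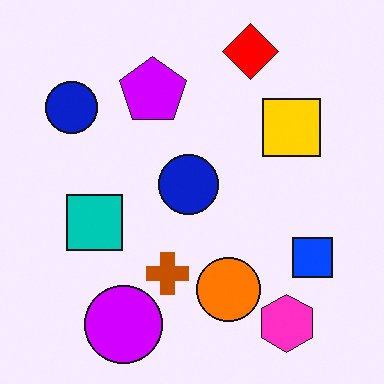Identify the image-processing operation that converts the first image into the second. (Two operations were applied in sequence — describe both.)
It was flipped horizontally (left ↔ right), then heavily oversaturated.

The blue square is in the bottom-left of the first image and the bottom-right of the second — shapes on opposite sides of the vertical midline have swapped in a mirror flip. All colors are more vivid — a global saturation change.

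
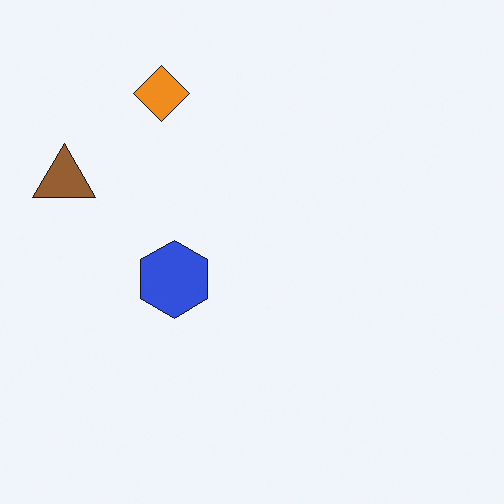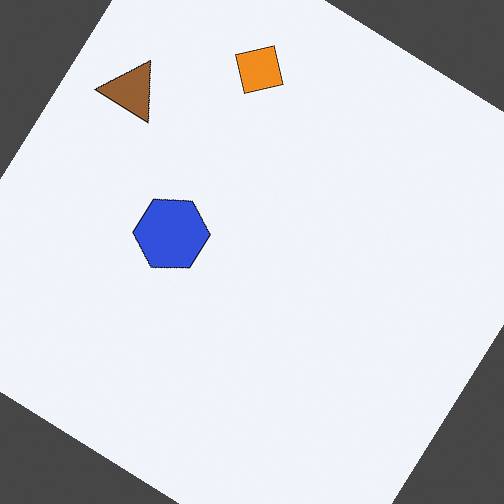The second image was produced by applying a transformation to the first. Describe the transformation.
It was rotated clockwise by a large amount — several tens of degrees.

Every shape is tilted by the same angle and the image corners show triangular fill wedges — a whole-image rotation by a non-right angle.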